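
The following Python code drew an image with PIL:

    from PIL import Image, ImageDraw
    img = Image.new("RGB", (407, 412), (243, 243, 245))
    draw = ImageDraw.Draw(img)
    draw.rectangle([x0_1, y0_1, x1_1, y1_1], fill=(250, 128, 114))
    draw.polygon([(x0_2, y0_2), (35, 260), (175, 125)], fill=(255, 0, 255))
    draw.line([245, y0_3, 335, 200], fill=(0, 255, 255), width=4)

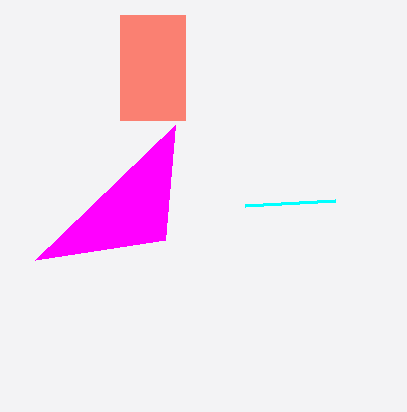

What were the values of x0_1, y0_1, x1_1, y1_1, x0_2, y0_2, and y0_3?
x0_1 = 120; y0_1 = 15; x1_1 = 185; y1_1 = 120; x0_2 = 165; y0_2 = 240; y0_3 = 205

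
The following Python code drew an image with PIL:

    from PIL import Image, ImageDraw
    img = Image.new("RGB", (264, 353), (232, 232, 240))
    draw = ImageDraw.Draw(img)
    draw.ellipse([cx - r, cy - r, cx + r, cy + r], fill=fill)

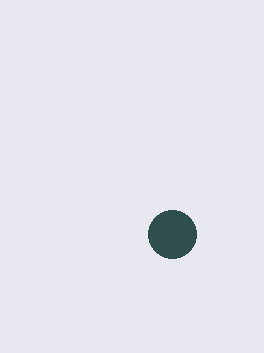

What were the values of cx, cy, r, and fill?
cx = 172, cy = 234, r = 24, fill = 'darkslategray'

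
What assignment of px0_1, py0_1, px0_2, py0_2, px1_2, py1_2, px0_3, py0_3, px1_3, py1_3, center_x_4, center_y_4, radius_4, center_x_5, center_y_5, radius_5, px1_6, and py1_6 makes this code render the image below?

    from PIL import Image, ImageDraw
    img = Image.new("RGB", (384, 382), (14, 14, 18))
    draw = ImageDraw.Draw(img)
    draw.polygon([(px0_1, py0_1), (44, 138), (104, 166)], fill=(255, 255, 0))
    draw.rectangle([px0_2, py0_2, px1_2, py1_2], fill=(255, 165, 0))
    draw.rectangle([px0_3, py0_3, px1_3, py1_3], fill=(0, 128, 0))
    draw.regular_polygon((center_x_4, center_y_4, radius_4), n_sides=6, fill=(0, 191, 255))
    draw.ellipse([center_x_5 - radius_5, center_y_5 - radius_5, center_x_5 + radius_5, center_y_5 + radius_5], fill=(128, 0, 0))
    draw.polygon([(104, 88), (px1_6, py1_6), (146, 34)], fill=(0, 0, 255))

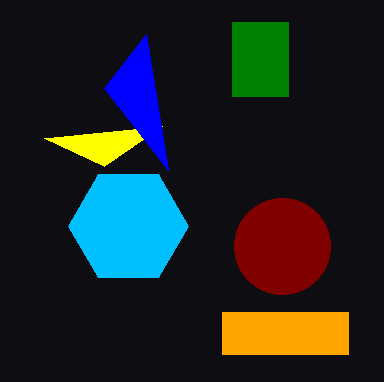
px0_1 = 162, py0_1 = 126, px0_2 = 222, py0_2 = 312, px1_2 = 348, py1_2 = 354, px0_3 = 232, py0_3 = 22, px1_3 = 288, py1_3 = 96, center_x_4 = 128, center_y_4 = 226, radius_4 = 60, center_x_5 = 282, center_y_5 = 246, radius_5 = 48, px1_6 = 168, py1_6 = 170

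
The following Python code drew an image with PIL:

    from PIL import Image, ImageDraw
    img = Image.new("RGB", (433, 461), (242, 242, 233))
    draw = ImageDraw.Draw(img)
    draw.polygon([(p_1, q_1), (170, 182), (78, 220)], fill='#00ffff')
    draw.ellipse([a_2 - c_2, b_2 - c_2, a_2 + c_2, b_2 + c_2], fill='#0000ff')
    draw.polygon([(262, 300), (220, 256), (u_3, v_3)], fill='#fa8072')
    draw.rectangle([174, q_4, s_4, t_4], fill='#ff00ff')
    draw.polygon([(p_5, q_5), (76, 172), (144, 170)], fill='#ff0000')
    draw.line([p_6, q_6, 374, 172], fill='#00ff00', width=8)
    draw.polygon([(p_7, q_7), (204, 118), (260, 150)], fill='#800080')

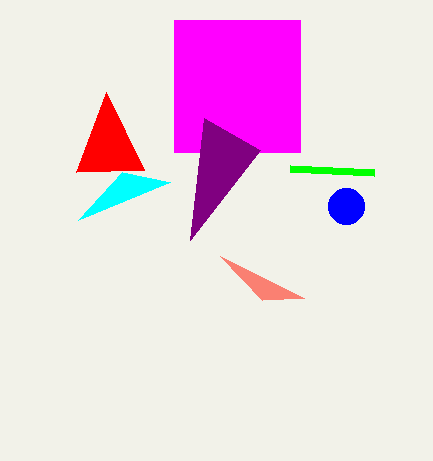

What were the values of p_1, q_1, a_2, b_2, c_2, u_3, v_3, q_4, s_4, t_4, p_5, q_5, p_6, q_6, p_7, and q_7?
p_1 = 122
q_1 = 172
a_2 = 346
b_2 = 206
c_2 = 18
u_3 = 304
v_3 = 298
q_4 = 20
s_4 = 300
t_4 = 152
p_5 = 106
q_5 = 92
p_6 = 290
q_6 = 168
p_7 = 190
q_7 = 240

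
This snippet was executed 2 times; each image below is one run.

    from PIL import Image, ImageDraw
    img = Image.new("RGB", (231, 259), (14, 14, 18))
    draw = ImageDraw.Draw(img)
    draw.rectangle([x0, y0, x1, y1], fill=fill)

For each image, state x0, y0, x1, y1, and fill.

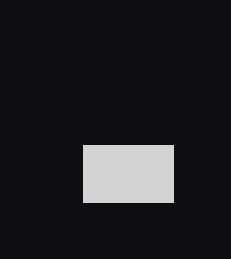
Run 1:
x0 = 83, y0 = 145, x1 = 173, y1 = 202, fill = 'lightgray'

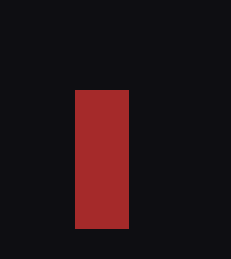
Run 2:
x0 = 75, y0 = 90, x1 = 128, y1 = 228, fill = 'brown'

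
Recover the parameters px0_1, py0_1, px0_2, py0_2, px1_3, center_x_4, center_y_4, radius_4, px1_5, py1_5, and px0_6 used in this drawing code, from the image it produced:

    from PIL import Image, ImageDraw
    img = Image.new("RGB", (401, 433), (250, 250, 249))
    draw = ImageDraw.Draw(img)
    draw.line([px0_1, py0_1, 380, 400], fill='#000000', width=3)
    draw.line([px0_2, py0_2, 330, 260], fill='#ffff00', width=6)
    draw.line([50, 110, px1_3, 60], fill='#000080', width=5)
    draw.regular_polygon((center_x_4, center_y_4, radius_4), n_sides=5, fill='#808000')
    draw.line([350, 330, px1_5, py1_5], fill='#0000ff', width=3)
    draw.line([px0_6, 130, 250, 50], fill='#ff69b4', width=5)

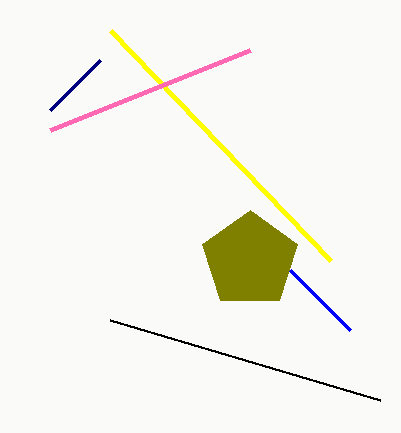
px0_1 = 110; py0_1 = 320; px0_2 = 110; py0_2 = 30; px1_3 = 100; center_x_4 = 250; center_y_4 = 260; radius_4 = 50; px1_5 = 290; py1_5 = 270; px0_6 = 50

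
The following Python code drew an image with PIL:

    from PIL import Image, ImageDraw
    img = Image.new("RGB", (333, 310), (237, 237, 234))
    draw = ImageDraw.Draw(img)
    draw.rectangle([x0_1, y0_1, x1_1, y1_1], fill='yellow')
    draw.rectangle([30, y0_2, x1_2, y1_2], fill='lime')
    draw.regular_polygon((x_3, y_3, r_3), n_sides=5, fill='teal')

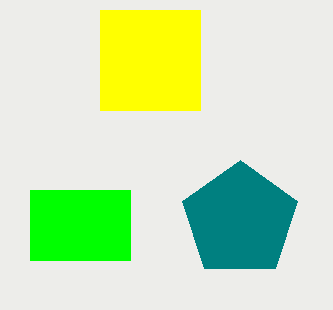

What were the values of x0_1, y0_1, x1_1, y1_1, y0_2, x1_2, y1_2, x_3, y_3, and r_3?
x0_1 = 100, y0_1 = 10, x1_1 = 200, y1_1 = 110, y0_2 = 190, x1_2 = 130, y1_2 = 260, x_3 = 240, y_3 = 220, r_3 = 60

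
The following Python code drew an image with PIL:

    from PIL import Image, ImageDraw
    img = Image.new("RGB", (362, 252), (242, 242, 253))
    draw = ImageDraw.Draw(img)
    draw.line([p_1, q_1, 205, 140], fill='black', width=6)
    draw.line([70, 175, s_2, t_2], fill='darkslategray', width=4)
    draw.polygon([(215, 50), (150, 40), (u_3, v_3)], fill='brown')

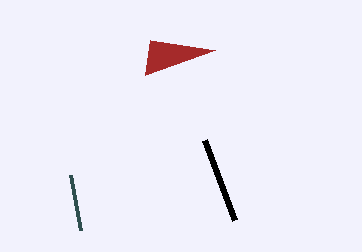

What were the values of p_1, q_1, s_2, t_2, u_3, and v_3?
p_1 = 235; q_1 = 220; s_2 = 80; t_2 = 230; u_3 = 145; v_3 = 75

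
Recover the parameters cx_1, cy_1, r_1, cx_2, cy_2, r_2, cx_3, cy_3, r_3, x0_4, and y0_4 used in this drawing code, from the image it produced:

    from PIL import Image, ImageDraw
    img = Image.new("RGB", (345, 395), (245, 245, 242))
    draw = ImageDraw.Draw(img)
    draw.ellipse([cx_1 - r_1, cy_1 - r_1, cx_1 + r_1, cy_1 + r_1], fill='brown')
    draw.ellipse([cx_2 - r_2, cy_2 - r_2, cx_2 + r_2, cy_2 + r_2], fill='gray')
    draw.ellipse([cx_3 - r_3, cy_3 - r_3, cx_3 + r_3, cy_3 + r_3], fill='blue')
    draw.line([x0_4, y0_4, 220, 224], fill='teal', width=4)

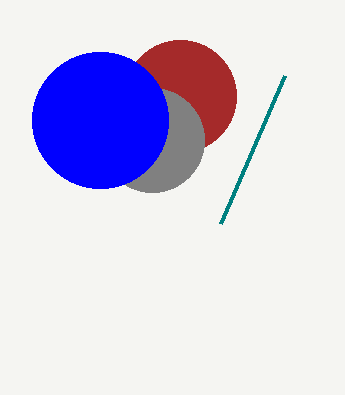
cx_1 = 180; cy_1 = 96; r_1 = 56; cx_2 = 152; cy_2 = 140; r_2 = 52; cx_3 = 100; cy_3 = 120; r_3 = 68; x0_4 = 284; y0_4 = 76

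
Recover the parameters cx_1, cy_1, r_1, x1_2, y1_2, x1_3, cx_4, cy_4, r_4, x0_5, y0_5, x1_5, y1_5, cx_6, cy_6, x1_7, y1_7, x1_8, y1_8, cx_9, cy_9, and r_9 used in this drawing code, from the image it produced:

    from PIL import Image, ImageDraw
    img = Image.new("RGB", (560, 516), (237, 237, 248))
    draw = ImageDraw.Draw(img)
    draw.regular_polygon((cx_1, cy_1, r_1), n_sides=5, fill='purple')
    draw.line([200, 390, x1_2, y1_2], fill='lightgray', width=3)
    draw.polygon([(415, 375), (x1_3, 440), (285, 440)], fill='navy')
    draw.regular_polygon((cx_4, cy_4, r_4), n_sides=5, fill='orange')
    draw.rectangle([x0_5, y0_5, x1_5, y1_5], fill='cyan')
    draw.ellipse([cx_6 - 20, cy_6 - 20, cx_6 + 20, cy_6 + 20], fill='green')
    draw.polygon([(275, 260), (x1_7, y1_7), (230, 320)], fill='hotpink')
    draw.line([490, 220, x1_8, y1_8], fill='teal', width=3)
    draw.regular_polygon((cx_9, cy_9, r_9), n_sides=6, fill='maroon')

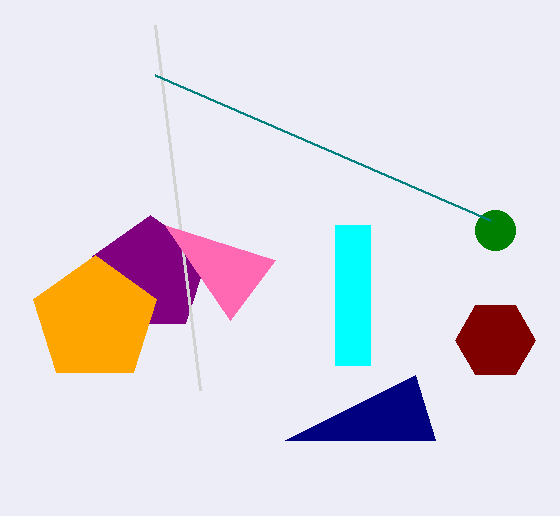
cx_1 = 150; cy_1 = 275; r_1 = 60; x1_2 = 155; y1_2 = 25; x1_3 = 435; cx_4 = 95; cy_4 = 320; r_4 = 65; x0_5 = 335; y0_5 = 225; x1_5 = 370; y1_5 = 365; cx_6 = 495; cy_6 = 230; x1_7 = 165; y1_7 = 225; x1_8 = 155; y1_8 = 75; cx_9 = 495; cy_9 = 340; r_9 = 40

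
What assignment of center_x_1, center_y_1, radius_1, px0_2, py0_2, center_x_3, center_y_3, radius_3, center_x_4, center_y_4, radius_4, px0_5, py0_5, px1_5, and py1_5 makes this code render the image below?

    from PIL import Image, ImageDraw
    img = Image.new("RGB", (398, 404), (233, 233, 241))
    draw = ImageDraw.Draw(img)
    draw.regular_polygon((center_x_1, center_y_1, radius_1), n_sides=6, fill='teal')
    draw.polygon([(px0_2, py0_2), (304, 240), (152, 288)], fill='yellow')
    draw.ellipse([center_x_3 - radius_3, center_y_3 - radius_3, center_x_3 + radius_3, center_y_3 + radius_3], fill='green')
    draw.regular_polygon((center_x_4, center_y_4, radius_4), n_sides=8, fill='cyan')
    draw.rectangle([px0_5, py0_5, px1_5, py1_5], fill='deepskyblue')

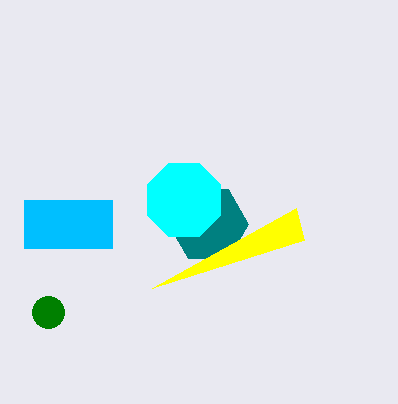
center_x_1 = 208; center_y_1 = 224; radius_1 = 40; px0_2 = 296; py0_2 = 208; center_x_3 = 48; center_y_3 = 312; radius_3 = 16; center_x_4 = 184; center_y_4 = 200; radius_4 = 40; px0_5 = 24; py0_5 = 200; px1_5 = 112; py1_5 = 248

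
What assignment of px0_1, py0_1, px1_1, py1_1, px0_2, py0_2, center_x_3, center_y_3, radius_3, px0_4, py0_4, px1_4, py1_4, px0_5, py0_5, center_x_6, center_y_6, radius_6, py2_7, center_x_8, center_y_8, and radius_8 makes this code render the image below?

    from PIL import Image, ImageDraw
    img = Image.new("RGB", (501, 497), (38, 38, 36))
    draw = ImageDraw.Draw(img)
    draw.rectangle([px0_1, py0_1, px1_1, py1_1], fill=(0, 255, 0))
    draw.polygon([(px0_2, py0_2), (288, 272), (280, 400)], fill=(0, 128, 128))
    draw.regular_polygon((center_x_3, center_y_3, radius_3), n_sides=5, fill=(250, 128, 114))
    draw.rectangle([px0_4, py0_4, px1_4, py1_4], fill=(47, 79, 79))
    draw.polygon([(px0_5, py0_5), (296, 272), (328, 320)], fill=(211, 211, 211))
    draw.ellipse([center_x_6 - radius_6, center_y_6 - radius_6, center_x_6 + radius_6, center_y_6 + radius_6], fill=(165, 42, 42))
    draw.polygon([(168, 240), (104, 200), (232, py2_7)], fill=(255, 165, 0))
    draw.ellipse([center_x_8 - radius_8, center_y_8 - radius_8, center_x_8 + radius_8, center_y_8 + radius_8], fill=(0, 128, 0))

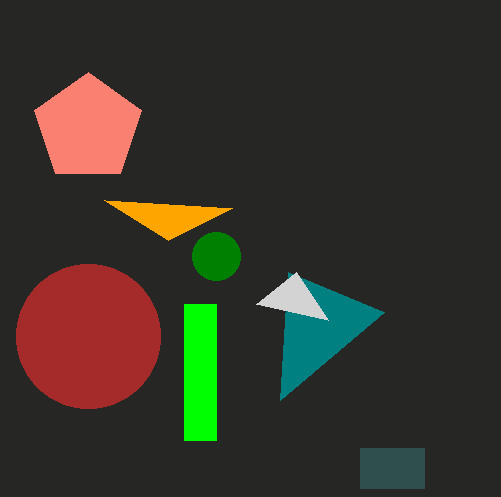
px0_1 = 184
py0_1 = 304
px1_1 = 216
py1_1 = 440
px0_2 = 384
py0_2 = 312
center_x_3 = 88
center_y_3 = 128
radius_3 = 56
px0_4 = 360
py0_4 = 448
px1_4 = 424
py1_4 = 488
px0_5 = 256
py0_5 = 304
center_x_6 = 88
center_y_6 = 336
radius_6 = 72
py2_7 = 208
center_x_8 = 216
center_y_8 = 256
radius_8 = 24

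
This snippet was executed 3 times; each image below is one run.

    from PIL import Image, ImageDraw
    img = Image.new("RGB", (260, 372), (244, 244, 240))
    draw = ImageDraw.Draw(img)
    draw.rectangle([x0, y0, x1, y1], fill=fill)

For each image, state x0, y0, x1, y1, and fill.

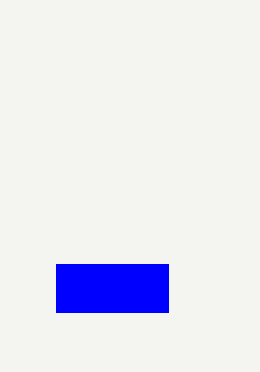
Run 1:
x0 = 56, y0 = 264, x1 = 168, y1 = 312, fill = 'blue'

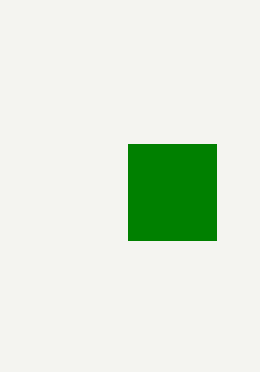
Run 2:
x0 = 128, y0 = 144, x1 = 216, y1 = 240, fill = 'green'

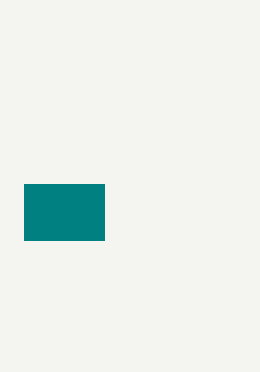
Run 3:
x0 = 24
y0 = 184
x1 = 104
y1 = 240
fill = 'teal'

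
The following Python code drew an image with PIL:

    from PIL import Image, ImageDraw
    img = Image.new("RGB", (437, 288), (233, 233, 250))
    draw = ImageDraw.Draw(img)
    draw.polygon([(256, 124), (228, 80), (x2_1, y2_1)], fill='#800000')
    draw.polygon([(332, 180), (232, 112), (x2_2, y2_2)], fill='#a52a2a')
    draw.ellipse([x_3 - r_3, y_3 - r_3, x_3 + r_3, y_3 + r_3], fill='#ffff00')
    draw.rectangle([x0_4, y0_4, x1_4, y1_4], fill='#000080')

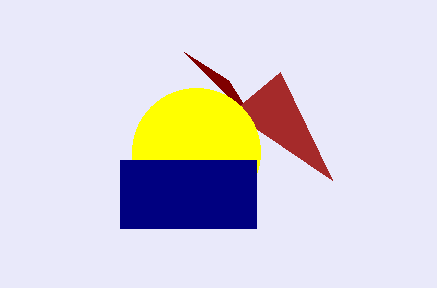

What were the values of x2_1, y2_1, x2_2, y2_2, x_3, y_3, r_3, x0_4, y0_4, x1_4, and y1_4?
x2_1 = 184
y2_1 = 52
x2_2 = 280
y2_2 = 72
x_3 = 196
y_3 = 152
r_3 = 64
x0_4 = 120
y0_4 = 160
x1_4 = 256
y1_4 = 228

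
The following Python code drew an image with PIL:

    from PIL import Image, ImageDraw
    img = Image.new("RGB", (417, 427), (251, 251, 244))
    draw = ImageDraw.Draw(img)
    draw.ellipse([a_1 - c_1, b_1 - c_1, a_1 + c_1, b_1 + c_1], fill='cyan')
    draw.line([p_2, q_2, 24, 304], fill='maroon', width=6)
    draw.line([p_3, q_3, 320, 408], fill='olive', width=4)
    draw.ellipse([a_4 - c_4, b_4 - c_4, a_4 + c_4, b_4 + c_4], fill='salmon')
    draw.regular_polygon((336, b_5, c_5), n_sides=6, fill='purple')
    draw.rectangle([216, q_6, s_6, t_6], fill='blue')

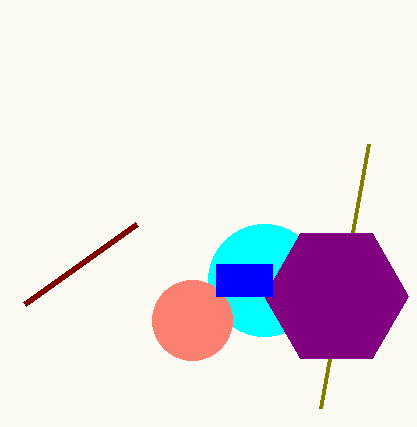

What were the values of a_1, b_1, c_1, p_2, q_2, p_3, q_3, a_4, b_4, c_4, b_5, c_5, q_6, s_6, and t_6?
a_1 = 264
b_1 = 280
c_1 = 56
p_2 = 136
q_2 = 224
p_3 = 368
q_3 = 144
a_4 = 192
b_4 = 320
c_4 = 40
b_5 = 296
c_5 = 72
q_6 = 264
s_6 = 272
t_6 = 296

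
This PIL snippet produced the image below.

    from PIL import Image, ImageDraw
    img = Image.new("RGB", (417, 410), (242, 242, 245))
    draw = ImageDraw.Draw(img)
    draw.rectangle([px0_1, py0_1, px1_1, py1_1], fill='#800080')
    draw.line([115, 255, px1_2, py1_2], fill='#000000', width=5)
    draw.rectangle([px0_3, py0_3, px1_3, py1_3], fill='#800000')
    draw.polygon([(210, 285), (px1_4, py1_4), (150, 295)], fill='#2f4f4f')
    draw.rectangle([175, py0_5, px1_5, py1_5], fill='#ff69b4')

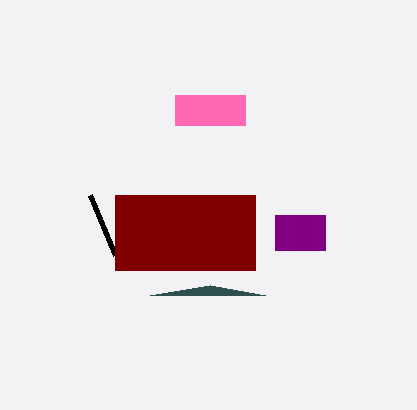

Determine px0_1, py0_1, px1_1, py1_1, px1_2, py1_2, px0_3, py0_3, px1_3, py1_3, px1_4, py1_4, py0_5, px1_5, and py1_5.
px0_1 = 275
py0_1 = 215
px1_1 = 325
py1_1 = 250
px1_2 = 90
py1_2 = 195
px0_3 = 115
py0_3 = 195
px1_3 = 255
py1_3 = 270
px1_4 = 265
py1_4 = 295
py0_5 = 95
px1_5 = 245
py1_5 = 125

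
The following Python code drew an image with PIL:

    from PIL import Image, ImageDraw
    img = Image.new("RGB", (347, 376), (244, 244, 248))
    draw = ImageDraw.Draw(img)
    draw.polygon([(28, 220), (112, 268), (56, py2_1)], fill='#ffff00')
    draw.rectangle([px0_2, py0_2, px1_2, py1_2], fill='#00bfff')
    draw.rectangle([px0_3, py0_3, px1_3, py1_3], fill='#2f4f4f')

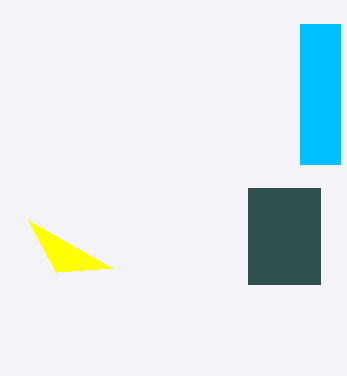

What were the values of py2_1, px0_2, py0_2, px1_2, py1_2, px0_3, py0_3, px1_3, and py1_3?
py2_1 = 272; px0_2 = 300; py0_2 = 24; px1_2 = 340; py1_2 = 164; px0_3 = 248; py0_3 = 188; px1_3 = 320; py1_3 = 284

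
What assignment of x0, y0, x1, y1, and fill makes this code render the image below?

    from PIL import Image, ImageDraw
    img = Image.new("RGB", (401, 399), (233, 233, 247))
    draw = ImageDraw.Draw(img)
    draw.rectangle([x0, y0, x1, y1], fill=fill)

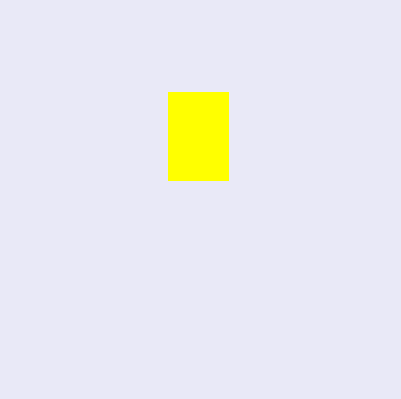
x0 = 168
y0 = 92
x1 = 228
y1 = 180
fill = 'yellow'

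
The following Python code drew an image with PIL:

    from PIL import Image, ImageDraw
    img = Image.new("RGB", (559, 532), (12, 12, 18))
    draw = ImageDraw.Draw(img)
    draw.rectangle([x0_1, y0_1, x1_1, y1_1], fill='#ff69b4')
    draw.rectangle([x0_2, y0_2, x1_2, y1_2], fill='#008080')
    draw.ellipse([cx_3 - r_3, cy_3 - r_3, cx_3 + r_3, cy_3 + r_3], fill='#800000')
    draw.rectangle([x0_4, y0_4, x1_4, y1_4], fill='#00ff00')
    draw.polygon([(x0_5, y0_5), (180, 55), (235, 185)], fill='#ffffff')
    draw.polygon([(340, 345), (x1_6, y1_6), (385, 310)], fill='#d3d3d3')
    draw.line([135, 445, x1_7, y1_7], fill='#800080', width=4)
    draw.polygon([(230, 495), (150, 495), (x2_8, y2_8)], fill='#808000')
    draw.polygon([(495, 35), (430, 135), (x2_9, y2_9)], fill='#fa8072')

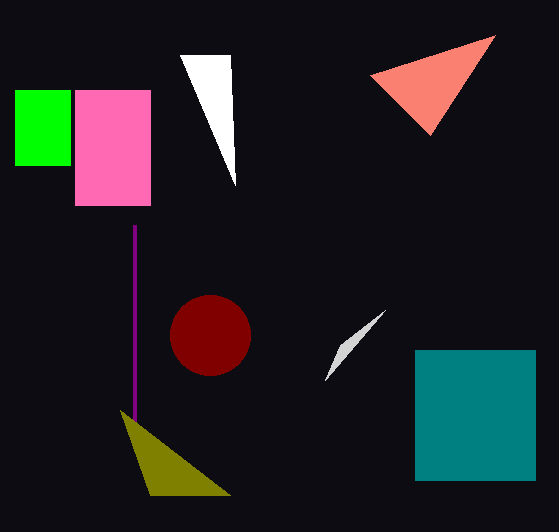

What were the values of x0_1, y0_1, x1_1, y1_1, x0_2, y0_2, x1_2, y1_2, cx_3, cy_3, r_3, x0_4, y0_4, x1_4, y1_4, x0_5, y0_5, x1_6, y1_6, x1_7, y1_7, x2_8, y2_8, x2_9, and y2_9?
x0_1 = 75, y0_1 = 90, x1_1 = 150, y1_1 = 205, x0_2 = 415, y0_2 = 350, x1_2 = 535, y1_2 = 480, cx_3 = 210, cy_3 = 335, r_3 = 40, x0_4 = 15, y0_4 = 90, x1_4 = 70, y1_4 = 165, x0_5 = 230, y0_5 = 55, x1_6 = 325, y1_6 = 380, x1_7 = 135, y1_7 = 225, x2_8 = 120, y2_8 = 410, x2_9 = 370, y2_9 = 75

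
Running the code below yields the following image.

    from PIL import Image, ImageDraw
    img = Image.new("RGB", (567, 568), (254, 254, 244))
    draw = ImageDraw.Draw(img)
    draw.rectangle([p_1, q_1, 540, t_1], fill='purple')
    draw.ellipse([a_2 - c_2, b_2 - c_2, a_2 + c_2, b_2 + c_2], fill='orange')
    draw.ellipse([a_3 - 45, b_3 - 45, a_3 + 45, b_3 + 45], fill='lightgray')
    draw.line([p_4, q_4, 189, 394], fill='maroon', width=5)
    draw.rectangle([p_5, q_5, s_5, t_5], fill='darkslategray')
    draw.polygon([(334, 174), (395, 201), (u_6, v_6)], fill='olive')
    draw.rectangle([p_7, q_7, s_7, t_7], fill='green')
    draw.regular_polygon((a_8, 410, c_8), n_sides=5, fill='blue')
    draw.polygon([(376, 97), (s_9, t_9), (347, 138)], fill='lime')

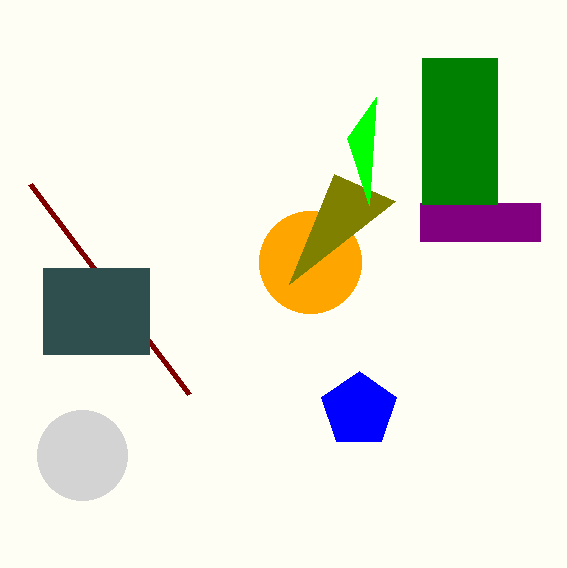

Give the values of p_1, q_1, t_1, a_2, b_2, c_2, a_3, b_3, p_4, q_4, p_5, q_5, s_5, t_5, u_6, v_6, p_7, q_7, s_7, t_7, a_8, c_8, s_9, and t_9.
p_1 = 420
q_1 = 203
t_1 = 241
a_2 = 310
b_2 = 262
c_2 = 51
a_3 = 82
b_3 = 455
p_4 = 30
q_4 = 184
p_5 = 43
q_5 = 268
s_5 = 149
t_5 = 354
u_6 = 289
v_6 = 284
p_7 = 422
q_7 = 58
s_7 = 497
t_7 = 204
a_8 = 359
c_8 = 39
s_9 = 369
t_9 = 205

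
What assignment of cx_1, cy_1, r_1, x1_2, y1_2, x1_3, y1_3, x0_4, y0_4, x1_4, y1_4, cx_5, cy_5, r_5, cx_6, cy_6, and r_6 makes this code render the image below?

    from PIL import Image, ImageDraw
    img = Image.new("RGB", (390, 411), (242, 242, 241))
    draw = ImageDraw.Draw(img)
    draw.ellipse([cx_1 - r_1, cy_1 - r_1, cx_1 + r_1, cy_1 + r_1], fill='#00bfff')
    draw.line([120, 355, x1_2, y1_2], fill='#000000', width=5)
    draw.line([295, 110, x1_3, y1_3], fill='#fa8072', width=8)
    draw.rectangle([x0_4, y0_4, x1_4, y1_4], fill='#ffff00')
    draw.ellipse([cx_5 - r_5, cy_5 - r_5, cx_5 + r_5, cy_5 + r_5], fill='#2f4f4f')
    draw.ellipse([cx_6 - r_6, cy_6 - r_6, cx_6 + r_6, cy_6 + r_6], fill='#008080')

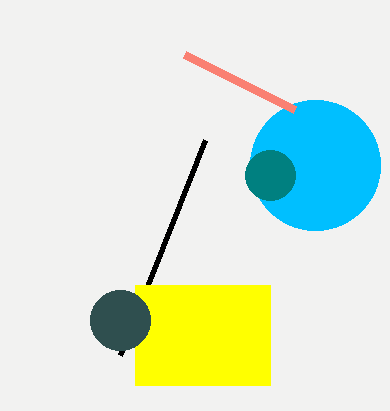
cx_1 = 315; cy_1 = 165; r_1 = 65; x1_2 = 205; y1_2 = 140; x1_3 = 185; y1_3 = 55; x0_4 = 135; y0_4 = 285; x1_4 = 270; y1_4 = 385; cx_5 = 120; cy_5 = 320; r_5 = 30; cx_6 = 270; cy_6 = 175; r_6 = 25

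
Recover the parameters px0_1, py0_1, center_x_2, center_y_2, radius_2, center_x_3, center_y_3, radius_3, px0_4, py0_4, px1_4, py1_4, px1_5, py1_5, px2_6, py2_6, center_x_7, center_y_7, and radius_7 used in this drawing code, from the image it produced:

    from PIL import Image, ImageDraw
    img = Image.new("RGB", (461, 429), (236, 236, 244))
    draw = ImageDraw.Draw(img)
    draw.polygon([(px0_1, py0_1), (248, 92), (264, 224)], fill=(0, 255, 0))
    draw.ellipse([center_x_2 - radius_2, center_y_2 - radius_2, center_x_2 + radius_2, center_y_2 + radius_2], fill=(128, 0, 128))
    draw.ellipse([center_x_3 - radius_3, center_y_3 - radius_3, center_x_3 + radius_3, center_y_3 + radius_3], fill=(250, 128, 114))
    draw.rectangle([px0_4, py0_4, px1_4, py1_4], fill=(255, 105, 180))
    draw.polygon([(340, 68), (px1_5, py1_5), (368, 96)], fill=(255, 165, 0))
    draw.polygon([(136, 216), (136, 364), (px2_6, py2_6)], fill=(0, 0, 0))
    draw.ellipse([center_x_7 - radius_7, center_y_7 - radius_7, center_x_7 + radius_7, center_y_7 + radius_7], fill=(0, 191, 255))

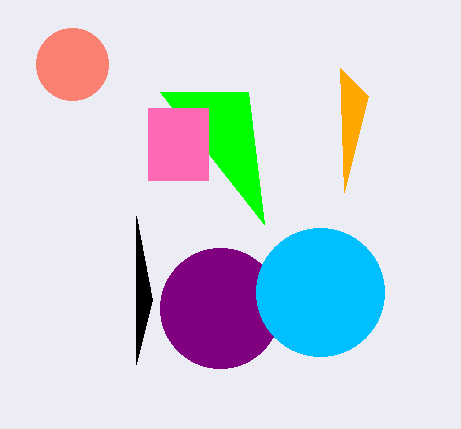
px0_1 = 160
py0_1 = 92
center_x_2 = 220
center_y_2 = 308
radius_2 = 60
center_x_3 = 72
center_y_3 = 64
radius_3 = 36
px0_4 = 148
py0_4 = 108
px1_4 = 208
py1_4 = 180
px1_5 = 344
py1_5 = 192
px2_6 = 152
py2_6 = 300
center_x_7 = 320
center_y_7 = 292
radius_7 = 64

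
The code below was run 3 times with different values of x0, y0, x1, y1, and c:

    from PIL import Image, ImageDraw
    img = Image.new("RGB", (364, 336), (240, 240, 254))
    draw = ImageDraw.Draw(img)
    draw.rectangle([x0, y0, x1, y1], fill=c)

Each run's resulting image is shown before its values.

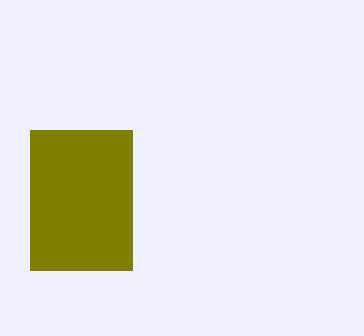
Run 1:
x0 = 30
y0 = 130
x1 = 132
y1 = 270
c = 'olive'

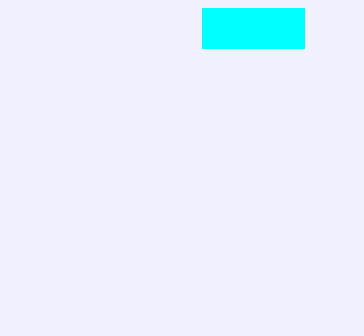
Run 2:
x0 = 202; y0 = 8; x1 = 304; y1 = 48; c = 'cyan'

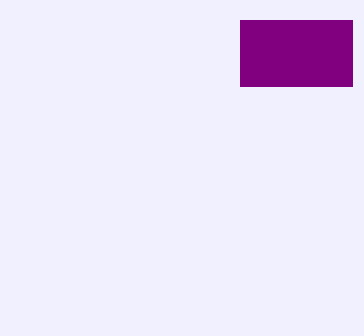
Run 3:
x0 = 240; y0 = 20; x1 = 352; y1 = 86; c = 'purple'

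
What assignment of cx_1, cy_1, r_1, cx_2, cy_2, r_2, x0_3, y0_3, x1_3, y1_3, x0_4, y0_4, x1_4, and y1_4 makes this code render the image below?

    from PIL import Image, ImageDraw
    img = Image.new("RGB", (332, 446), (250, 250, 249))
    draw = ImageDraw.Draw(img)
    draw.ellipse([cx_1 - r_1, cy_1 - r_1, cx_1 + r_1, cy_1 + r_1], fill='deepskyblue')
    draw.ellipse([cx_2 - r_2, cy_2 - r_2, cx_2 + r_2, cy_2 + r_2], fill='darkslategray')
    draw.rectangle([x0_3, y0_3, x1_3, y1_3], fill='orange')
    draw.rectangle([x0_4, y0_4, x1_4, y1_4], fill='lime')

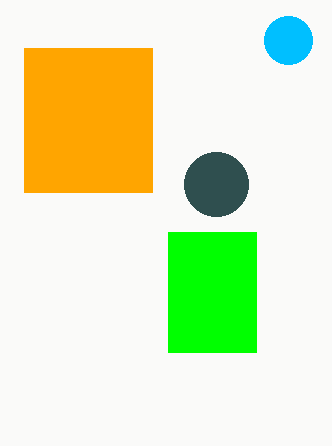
cx_1 = 288; cy_1 = 40; r_1 = 24; cx_2 = 216; cy_2 = 184; r_2 = 32; x0_3 = 24; y0_3 = 48; x1_3 = 152; y1_3 = 192; x0_4 = 168; y0_4 = 232; x1_4 = 256; y1_4 = 352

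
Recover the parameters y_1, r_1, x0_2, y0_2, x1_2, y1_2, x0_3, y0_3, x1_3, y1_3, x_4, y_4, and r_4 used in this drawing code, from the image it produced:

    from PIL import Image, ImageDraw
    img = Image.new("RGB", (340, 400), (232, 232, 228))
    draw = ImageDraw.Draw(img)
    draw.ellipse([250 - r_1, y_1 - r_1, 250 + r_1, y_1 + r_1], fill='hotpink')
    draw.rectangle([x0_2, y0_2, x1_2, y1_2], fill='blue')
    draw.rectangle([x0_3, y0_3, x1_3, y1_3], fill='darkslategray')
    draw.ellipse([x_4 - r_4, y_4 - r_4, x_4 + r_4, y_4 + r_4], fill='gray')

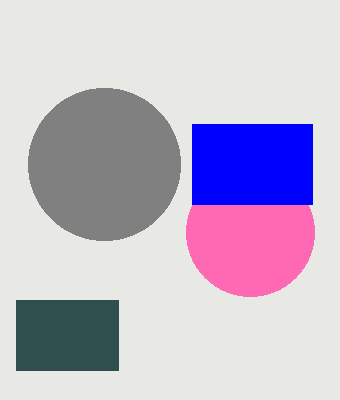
y_1 = 232
r_1 = 64
x0_2 = 192
y0_2 = 124
x1_2 = 312
y1_2 = 204
x0_3 = 16
y0_3 = 300
x1_3 = 118
y1_3 = 370
x_4 = 104
y_4 = 164
r_4 = 76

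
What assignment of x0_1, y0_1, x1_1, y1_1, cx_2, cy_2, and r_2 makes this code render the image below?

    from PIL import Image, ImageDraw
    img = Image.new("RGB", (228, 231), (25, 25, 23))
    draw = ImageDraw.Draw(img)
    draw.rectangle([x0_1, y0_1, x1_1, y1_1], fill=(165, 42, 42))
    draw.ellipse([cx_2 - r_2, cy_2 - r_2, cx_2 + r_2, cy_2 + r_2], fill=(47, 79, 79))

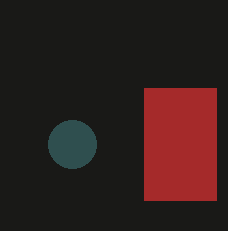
x0_1 = 144
y0_1 = 88
x1_1 = 216
y1_1 = 200
cx_2 = 72
cy_2 = 144
r_2 = 24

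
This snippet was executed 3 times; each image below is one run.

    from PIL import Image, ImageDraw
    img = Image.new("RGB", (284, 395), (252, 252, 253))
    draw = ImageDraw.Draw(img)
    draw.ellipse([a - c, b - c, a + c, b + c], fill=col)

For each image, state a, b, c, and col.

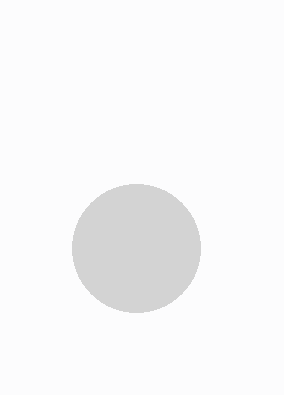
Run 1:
a = 136; b = 248; c = 64; col = 'lightgray'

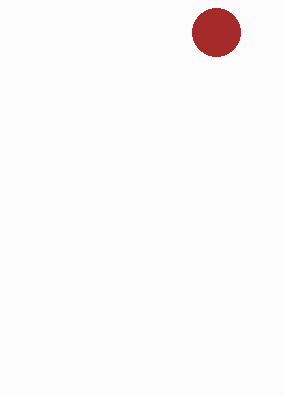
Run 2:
a = 216, b = 32, c = 24, col = 'brown'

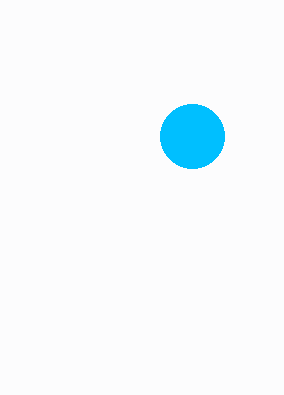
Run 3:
a = 192; b = 136; c = 32; col = 'deepskyblue'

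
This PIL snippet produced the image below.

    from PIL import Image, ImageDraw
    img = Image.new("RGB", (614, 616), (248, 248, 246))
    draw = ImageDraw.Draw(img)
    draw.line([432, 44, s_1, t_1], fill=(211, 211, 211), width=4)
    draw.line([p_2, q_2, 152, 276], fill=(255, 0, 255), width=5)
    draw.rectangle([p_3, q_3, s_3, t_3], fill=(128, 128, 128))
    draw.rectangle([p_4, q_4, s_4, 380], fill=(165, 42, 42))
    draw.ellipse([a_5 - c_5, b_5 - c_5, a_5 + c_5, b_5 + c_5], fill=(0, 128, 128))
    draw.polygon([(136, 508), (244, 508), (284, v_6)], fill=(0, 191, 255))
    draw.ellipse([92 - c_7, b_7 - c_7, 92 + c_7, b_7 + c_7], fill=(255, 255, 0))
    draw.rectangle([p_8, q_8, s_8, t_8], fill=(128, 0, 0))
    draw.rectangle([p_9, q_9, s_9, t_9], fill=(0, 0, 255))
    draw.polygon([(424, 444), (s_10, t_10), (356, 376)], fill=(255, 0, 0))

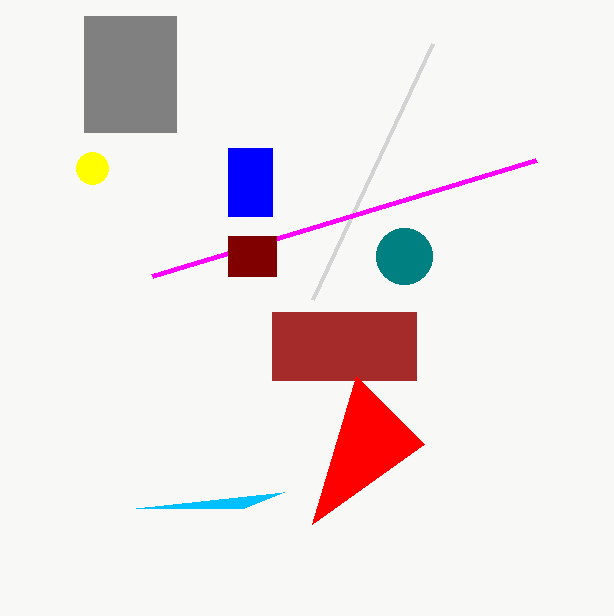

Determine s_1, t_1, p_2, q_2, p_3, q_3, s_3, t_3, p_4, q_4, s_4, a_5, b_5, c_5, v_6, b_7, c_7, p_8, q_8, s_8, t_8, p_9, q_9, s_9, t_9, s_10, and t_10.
s_1 = 312; t_1 = 300; p_2 = 536; q_2 = 160; p_3 = 84; q_3 = 16; s_3 = 176; t_3 = 132; p_4 = 272; q_4 = 312; s_4 = 416; a_5 = 404; b_5 = 256; c_5 = 28; v_6 = 492; b_7 = 168; c_7 = 16; p_8 = 228; q_8 = 236; s_8 = 276; t_8 = 276; p_9 = 228; q_9 = 148; s_9 = 272; t_9 = 216; s_10 = 312; t_10 = 524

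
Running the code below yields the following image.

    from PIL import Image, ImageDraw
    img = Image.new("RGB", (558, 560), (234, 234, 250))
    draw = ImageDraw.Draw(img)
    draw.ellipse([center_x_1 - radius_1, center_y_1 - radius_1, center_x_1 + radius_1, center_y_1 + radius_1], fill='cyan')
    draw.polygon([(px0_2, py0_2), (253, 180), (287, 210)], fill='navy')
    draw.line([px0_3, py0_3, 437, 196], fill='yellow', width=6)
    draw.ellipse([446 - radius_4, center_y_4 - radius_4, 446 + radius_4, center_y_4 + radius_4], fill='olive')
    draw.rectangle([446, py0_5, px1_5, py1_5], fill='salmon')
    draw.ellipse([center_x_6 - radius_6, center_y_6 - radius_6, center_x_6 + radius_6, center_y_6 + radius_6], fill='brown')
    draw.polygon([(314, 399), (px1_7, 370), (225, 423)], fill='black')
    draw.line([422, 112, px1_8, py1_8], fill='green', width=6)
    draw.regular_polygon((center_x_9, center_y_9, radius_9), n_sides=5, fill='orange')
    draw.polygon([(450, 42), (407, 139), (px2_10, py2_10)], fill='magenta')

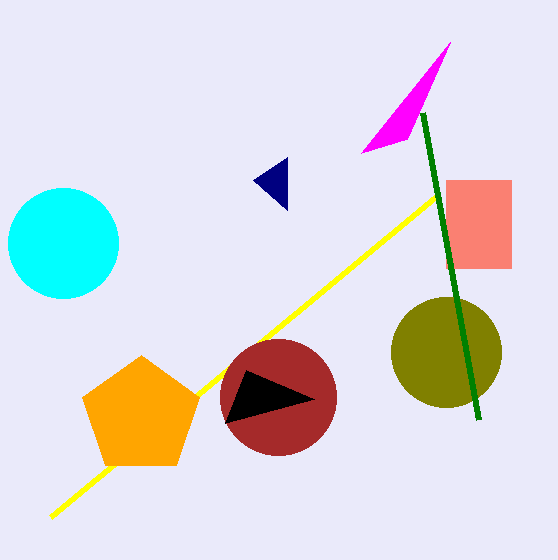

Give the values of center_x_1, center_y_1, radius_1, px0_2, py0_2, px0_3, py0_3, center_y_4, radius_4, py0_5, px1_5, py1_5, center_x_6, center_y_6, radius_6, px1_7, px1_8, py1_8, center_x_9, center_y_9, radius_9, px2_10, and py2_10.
center_x_1 = 63; center_y_1 = 243; radius_1 = 55; px0_2 = 287; py0_2 = 157; px0_3 = 51; py0_3 = 517; center_y_4 = 352; radius_4 = 55; py0_5 = 180; px1_5 = 511; py1_5 = 268; center_x_6 = 278; center_y_6 = 397; radius_6 = 58; px1_7 = 246; px1_8 = 478; py1_8 = 419; center_x_9 = 141; center_y_9 = 416; radius_9 = 61; px2_10 = 361; py2_10 = 153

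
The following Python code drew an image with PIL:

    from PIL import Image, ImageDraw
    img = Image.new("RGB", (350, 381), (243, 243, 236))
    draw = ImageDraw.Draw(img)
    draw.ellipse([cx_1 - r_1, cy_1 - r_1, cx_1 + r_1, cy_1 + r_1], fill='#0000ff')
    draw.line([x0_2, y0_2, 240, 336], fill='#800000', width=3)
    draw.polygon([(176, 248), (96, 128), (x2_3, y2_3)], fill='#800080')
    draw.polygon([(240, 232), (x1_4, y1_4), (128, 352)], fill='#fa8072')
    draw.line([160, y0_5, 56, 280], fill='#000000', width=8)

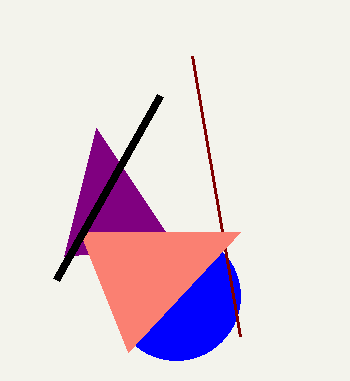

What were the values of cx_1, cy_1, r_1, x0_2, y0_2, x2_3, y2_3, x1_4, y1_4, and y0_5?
cx_1 = 176; cy_1 = 296; r_1 = 64; x0_2 = 192; y0_2 = 56; x2_3 = 64; y2_3 = 256; x1_4 = 80; y1_4 = 232; y0_5 = 96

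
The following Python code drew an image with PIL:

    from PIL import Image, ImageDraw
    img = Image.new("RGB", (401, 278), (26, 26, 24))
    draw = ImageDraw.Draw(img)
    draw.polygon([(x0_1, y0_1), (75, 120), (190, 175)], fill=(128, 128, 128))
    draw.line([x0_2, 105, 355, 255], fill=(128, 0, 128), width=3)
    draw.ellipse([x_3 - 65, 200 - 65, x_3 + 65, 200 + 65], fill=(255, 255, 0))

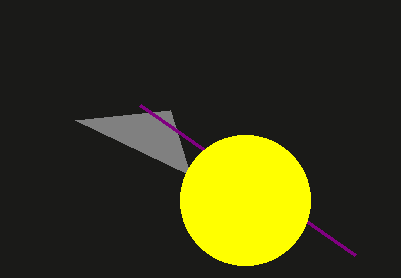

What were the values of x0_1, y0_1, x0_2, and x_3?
x0_1 = 170, y0_1 = 110, x0_2 = 140, x_3 = 245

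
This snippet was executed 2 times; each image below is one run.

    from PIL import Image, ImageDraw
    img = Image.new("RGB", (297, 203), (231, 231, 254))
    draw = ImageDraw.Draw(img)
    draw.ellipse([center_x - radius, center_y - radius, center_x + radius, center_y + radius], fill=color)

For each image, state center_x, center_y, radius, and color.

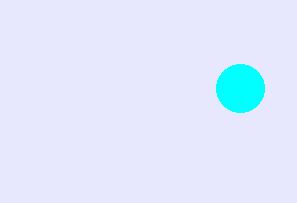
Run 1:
center_x = 240; center_y = 88; radius = 24; color = 'cyan'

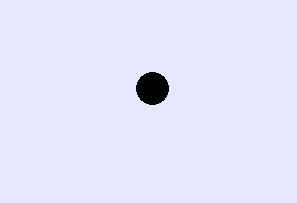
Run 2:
center_x = 152, center_y = 88, radius = 16, color = 'black'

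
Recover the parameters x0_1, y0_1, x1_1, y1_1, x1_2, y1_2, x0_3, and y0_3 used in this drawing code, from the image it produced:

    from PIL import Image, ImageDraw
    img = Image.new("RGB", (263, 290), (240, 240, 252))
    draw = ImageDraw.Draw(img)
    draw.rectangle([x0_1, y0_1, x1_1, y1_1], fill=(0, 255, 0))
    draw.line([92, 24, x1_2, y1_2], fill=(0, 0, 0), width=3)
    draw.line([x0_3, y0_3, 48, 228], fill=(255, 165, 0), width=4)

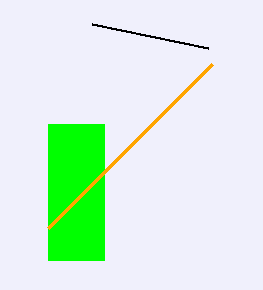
x0_1 = 48; y0_1 = 124; x1_1 = 104; y1_1 = 260; x1_2 = 208; y1_2 = 48; x0_3 = 212; y0_3 = 64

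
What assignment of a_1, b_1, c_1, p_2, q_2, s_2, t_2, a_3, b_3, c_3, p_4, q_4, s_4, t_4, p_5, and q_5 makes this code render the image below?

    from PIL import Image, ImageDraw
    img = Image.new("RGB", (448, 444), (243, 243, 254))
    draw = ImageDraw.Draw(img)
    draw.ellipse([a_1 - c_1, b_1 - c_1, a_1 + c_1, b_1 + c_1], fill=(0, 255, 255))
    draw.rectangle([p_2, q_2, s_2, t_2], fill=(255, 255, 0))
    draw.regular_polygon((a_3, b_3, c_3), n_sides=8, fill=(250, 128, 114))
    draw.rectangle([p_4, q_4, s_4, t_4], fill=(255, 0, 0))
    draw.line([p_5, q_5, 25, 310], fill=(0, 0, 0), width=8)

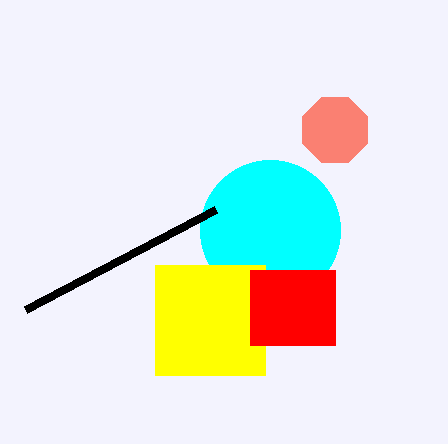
a_1 = 270, b_1 = 230, c_1 = 70, p_2 = 155, q_2 = 265, s_2 = 265, t_2 = 375, a_3 = 335, b_3 = 130, c_3 = 35, p_4 = 250, q_4 = 270, s_4 = 335, t_4 = 345, p_5 = 215, q_5 = 210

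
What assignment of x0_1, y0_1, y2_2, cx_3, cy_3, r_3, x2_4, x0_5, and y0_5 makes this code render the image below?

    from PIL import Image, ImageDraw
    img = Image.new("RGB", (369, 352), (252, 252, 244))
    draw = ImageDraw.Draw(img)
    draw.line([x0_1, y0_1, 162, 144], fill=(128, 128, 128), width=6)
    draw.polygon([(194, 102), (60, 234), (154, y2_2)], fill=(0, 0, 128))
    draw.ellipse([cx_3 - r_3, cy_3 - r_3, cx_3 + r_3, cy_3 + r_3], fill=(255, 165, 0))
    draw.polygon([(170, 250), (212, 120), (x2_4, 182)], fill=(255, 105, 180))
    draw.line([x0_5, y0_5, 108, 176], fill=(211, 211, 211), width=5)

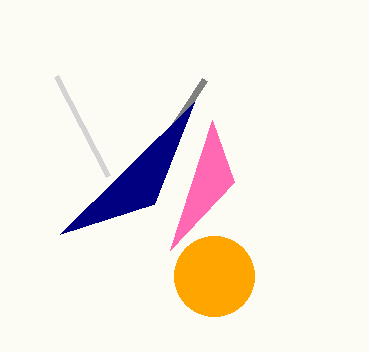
x0_1 = 204, y0_1 = 80, y2_2 = 204, cx_3 = 214, cy_3 = 276, r_3 = 40, x2_4 = 234, x0_5 = 56, y0_5 = 76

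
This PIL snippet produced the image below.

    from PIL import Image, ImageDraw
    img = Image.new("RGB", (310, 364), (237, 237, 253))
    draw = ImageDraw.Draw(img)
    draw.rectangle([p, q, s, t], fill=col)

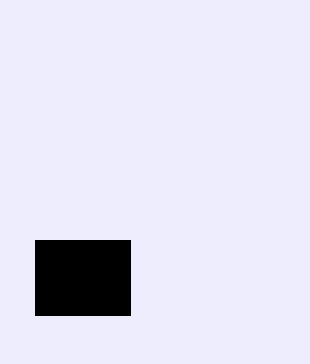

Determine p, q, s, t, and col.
p = 35, q = 240, s = 130, t = 315, col = 'black'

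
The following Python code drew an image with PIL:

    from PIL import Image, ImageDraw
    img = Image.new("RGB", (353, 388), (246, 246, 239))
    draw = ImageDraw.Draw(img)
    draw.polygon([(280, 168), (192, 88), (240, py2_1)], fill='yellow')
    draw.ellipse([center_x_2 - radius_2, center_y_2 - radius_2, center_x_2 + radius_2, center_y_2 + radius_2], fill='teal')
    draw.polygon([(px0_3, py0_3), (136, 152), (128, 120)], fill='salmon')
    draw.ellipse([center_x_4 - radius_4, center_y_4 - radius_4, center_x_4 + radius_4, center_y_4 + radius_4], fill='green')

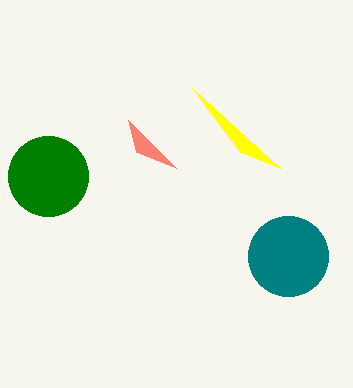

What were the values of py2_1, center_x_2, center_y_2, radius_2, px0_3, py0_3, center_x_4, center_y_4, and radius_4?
py2_1 = 152
center_x_2 = 288
center_y_2 = 256
radius_2 = 40
px0_3 = 176
py0_3 = 168
center_x_4 = 48
center_y_4 = 176
radius_4 = 40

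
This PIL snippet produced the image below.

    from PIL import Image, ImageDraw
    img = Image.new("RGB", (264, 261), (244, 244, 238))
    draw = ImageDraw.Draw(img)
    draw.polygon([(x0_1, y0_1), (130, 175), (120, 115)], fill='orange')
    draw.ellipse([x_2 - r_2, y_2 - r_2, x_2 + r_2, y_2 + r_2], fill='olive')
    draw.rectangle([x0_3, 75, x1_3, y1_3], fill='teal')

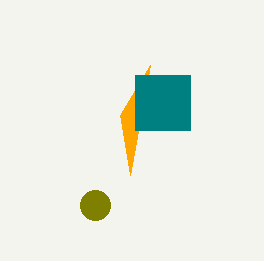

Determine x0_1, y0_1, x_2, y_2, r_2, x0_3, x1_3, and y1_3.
x0_1 = 150; y0_1 = 65; x_2 = 95; y_2 = 205; r_2 = 15; x0_3 = 135; x1_3 = 190; y1_3 = 130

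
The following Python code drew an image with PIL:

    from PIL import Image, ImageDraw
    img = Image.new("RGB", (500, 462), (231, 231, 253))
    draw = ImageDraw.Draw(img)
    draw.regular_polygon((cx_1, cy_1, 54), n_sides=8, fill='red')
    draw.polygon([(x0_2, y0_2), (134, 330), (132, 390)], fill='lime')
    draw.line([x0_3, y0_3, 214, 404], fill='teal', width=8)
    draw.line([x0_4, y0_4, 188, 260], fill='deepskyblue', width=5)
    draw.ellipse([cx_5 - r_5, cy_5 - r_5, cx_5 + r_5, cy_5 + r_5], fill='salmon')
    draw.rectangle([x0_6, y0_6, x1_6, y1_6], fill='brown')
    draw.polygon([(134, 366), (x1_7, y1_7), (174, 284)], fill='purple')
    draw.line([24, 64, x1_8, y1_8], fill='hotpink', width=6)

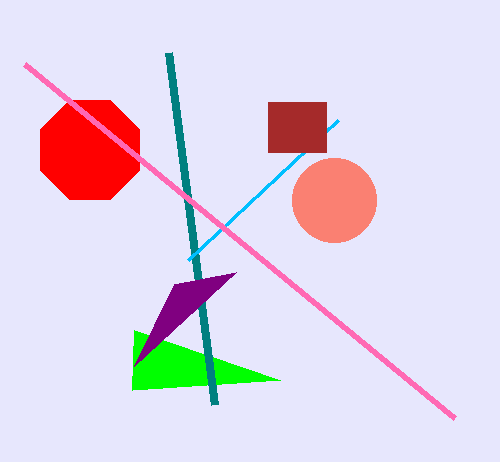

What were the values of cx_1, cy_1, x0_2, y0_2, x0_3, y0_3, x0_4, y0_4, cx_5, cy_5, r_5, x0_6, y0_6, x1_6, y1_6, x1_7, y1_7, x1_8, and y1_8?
cx_1 = 90; cy_1 = 150; x0_2 = 280; y0_2 = 380; x0_3 = 168; y0_3 = 52; x0_4 = 338; y0_4 = 120; cx_5 = 334; cy_5 = 200; r_5 = 42; x0_6 = 268; y0_6 = 102; x1_6 = 326; y1_6 = 152; x1_7 = 236; y1_7 = 272; x1_8 = 454; y1_8 = 418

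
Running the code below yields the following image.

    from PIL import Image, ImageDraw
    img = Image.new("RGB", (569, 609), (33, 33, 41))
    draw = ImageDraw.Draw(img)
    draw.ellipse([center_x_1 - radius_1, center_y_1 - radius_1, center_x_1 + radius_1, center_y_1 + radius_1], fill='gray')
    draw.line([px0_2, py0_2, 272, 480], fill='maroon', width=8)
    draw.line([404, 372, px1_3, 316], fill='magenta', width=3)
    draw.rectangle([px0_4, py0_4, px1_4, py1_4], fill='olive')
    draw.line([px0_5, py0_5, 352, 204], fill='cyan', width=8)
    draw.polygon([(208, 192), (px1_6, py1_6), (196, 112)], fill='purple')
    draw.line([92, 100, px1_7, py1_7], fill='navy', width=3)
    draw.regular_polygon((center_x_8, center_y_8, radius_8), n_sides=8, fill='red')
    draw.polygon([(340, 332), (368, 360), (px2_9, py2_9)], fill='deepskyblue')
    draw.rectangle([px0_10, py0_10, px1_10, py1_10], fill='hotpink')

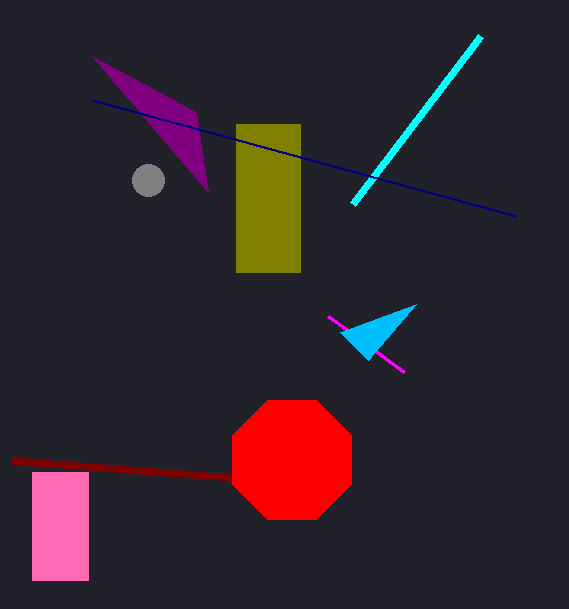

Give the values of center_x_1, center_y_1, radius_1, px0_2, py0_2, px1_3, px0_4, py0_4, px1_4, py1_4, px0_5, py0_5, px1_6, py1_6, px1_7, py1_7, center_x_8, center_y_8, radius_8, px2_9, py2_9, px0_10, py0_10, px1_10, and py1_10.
center_x_1 = 148, center_y_1 = 180, radius_1 = 16, px0_2 = 12, py0_2 = 460, px1_3 = 328, px0_4 = 236, py0_4 = 124, px1_4 = 300, py1_4 = 272, px0_5 = 480, py0_5 = 36, px1_6 = 92, py1_6 = 56, px1_7 = 516, py1_7 = 216, center_x_8 = 292, center_y_8 = 460, radius_8 = 64, px2_9 = 416, py2_9 = 304, px0_10 = 32, py0_10 = 472, px1_10 = 88, py1_10 = 580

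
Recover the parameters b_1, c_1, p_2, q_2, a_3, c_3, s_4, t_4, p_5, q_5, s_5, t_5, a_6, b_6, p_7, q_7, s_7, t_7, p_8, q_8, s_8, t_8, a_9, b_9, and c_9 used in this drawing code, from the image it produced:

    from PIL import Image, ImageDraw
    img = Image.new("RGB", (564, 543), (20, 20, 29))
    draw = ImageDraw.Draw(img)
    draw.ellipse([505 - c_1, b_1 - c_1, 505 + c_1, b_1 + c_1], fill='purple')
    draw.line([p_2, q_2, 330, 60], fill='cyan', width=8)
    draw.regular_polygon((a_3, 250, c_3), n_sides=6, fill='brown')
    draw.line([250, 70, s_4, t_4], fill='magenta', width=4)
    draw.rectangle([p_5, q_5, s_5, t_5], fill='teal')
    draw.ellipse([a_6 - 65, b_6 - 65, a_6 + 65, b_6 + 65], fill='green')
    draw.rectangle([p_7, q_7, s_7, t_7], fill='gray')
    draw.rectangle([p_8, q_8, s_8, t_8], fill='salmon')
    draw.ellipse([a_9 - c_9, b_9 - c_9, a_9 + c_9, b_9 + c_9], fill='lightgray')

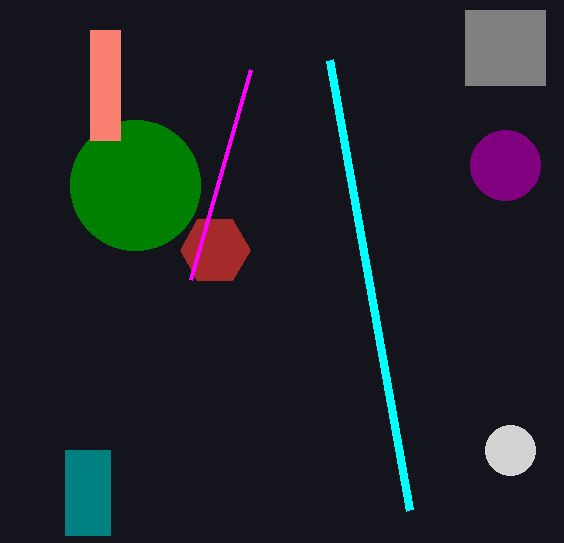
b_1 = 165, c_1 = 35, p_2 = 410, q_2 = 510, a_3 = 215, c_3 = 35, s_4 = 190, t_4 = 280, p_5 = 65, q_5 = 450, s_5 = 110, t_5 = 535, a_6 = 135, b_6 = 185, p_7 = 465, q_7 = 10, s_7 = 545, t_7 = 85, p_8 = 90, q_8 = 30, s_8 = 120, t_8 = 140, a_9 = 510, b_9 = 450, c_9 = 25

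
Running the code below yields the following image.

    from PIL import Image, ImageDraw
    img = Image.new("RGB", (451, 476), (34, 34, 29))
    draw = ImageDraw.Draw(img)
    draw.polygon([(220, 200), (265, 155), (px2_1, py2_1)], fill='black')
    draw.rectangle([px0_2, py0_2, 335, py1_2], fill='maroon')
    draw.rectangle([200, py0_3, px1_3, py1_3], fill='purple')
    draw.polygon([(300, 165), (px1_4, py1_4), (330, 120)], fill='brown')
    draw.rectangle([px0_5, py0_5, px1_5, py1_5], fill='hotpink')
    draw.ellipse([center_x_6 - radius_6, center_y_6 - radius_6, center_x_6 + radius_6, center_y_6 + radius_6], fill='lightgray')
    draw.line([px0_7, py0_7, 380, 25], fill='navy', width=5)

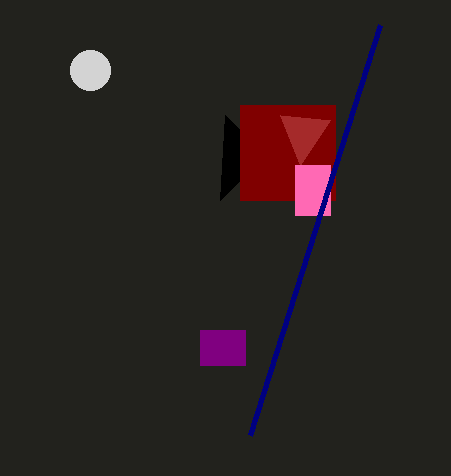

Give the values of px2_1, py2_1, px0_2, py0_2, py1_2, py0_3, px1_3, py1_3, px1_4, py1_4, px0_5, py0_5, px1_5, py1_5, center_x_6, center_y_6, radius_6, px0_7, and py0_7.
px2_1 = 225, py2_1 = 115, px0_2 = 240, py0_2 = 105, py1_2 = 200, py0_3 = 330, px1_3 = 245, py1_3 = 365, px1_4 = 280, py1_4 = 115, px0_5 = 295, py0_5 = 165, px1_5 = 330, py1_5 = 215, center_x_6 = 90, center_y_6 = 70, radius_6 = 20, px0_7 = 250, py0_7 = 435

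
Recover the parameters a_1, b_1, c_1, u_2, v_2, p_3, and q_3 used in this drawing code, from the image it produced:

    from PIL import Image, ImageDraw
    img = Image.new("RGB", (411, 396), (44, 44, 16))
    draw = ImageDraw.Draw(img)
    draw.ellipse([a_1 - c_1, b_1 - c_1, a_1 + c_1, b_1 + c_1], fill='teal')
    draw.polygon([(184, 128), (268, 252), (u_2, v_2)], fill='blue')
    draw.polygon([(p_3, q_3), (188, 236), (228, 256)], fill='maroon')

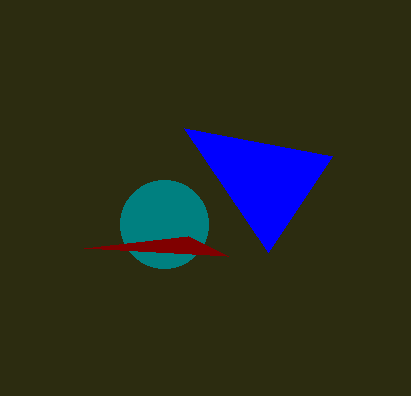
a_1 = 164, b_1 = 224, c_1 = 44, u_2 = 332, v_2 = 156, p_3 = 84, q_3 = 248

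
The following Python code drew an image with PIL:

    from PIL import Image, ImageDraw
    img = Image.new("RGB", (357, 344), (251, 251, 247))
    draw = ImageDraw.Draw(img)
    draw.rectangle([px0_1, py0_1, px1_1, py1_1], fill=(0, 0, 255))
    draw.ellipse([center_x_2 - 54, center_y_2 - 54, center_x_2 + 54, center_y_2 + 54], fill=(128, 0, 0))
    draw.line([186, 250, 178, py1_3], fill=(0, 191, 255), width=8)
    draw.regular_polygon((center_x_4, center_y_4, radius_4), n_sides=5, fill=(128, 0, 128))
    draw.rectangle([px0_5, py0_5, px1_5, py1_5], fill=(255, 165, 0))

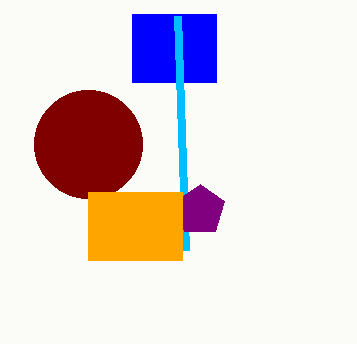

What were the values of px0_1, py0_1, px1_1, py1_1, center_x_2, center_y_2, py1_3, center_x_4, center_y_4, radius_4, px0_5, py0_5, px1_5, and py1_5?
px0_1 = 132, py0_1 = 14, px1_1 = 216, py1_1 = 82, center_x_2 = 88, center_y_2 = 144, py1_3 = 16, center_x_4 = 200, center_y_4 = 210, radius_4 = 26, px0_5 = 88, py0_5 = 192, px1_5 = 182, py1_5 = 260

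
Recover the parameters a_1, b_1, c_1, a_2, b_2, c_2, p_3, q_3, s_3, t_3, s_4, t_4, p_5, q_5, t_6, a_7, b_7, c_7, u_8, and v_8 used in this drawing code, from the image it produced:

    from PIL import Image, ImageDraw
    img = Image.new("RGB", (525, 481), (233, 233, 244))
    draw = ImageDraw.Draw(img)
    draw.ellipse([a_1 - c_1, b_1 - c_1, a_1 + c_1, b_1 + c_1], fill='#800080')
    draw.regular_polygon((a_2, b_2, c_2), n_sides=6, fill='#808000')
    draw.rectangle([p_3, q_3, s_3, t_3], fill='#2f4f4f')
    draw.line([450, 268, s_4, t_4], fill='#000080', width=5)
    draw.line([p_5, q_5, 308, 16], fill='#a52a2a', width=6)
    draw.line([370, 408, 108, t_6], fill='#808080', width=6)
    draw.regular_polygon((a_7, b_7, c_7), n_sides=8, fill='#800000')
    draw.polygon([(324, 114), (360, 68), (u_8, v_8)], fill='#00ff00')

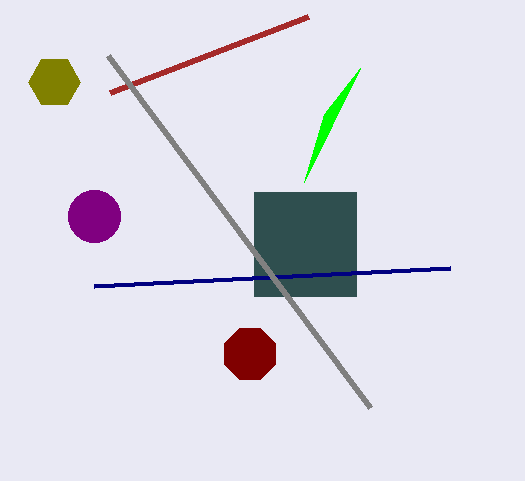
a_1 = 94; b_1 = 216; c_1 = 26; a_2 = 54; b_2 = 82; c_2 = 26; p_3 = 254; q_3 = 192; s_3 = 356; t_3 = 296; s_4 = 94; t_4 = 286; p_5 = 110; q_5 = 92; t_6 = 56; a_7 = 250; b_7 = 354; c_7 = 28; u_8 = 304; v_8 = 182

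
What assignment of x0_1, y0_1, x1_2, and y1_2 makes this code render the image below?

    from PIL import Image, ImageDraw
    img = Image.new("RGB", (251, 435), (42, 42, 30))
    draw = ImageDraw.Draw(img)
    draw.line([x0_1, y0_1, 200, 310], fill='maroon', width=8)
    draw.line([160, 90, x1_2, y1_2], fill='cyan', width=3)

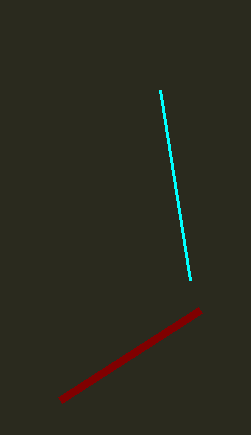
x0_1 = 60; y0_1 = 400; x1_2 = 190; y1_2 = 280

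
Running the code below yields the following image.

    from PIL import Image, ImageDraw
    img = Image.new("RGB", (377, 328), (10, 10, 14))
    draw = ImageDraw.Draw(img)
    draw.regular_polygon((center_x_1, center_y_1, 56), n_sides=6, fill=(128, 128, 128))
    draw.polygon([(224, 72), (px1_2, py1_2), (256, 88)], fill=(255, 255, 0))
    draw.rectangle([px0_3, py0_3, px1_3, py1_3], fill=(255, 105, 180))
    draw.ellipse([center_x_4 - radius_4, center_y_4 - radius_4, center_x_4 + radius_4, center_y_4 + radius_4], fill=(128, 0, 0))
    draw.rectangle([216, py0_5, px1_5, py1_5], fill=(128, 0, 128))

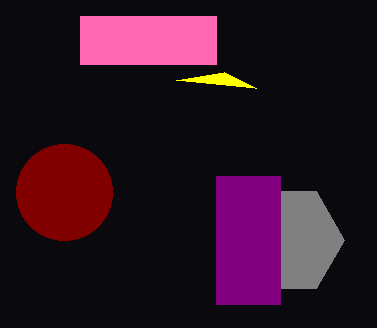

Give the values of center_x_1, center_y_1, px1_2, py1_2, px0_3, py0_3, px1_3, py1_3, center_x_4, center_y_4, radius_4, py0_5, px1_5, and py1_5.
center_x_1 = 288; center_y_1 = 240; px1_2 = 176; py1_2 = 80; px0_3 = 80; py0_3 = 16; px1_3 = 216; py1_3 = 64; center_x_4 = 64; center_y_4 = 192; radius_4 = 48; py0_5 = 176; px1_5 = 280; py1_5 = 304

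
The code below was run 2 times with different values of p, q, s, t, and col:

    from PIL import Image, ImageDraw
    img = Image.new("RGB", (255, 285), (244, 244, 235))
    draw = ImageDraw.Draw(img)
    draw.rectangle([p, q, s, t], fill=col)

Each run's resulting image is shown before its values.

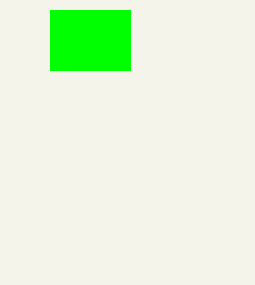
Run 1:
p = 50, q = 10, s = 130, t = 70, col = 'lime'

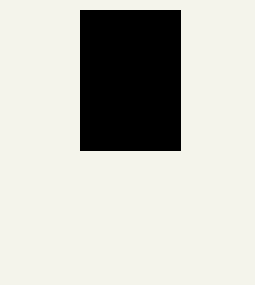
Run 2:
p = 80; q = 10; s = 180; t = 150; col = 'black'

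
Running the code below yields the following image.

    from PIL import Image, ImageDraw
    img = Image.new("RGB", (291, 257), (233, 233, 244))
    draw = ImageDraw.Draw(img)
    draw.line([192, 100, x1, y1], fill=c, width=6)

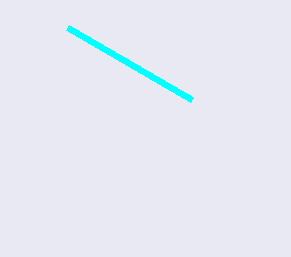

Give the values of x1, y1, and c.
x1 = 68, y1 = 28, c = 'cyan'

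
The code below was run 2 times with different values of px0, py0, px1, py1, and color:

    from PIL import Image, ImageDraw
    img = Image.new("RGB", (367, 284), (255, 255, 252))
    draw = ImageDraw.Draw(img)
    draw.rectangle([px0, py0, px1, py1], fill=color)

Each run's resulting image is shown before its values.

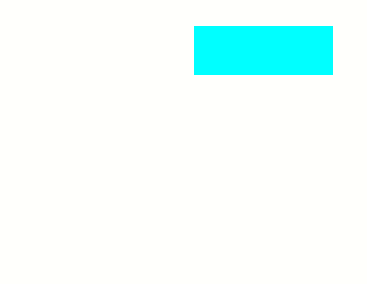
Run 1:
px0 = 194; py0 = 26; px1 = 332; py1 = 74; color = 'cyan'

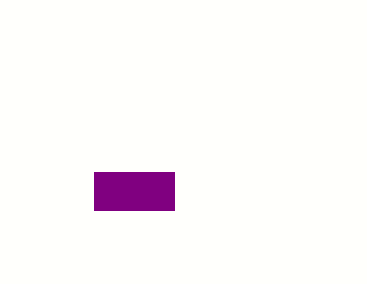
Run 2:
px0 = 94; py0 = 172; px1 = 174; py1 = 210; color = 'purple'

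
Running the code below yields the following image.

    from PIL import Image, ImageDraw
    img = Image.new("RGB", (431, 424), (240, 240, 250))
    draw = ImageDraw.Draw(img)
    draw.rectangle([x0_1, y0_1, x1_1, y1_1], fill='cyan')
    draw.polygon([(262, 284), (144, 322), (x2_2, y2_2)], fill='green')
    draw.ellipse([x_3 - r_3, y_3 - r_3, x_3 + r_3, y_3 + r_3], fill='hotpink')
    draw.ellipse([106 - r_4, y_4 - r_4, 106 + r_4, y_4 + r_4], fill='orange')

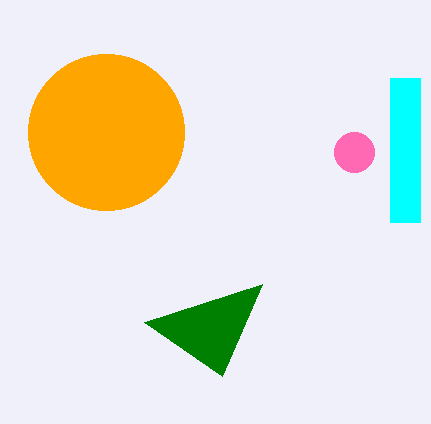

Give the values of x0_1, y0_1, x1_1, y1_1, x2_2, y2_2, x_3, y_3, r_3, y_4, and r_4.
x0_1 = 390
y0_1 = 78
x1_1 = 420
y1_1 = 222
x2_2 = 222
y2_2 = 376
x_3 = 354
y_3 = 152
r_3 = 20
y_4 = 132
r_4 = 78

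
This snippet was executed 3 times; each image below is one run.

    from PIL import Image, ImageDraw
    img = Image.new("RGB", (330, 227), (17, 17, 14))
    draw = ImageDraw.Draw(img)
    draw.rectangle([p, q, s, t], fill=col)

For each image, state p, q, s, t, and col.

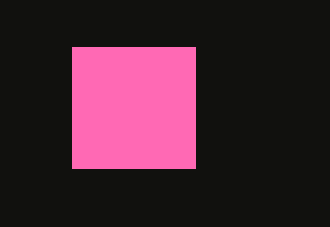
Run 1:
p = 72
q = 47
s = 195
t = 168
col = 'hotpink'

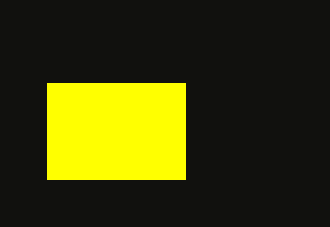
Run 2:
p = 47
q = 83
s = 185
t = 179
col = 'yellow'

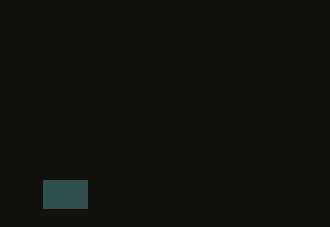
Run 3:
p = 43, q = 180, s = 87, t = 208, col = 'darkslategray'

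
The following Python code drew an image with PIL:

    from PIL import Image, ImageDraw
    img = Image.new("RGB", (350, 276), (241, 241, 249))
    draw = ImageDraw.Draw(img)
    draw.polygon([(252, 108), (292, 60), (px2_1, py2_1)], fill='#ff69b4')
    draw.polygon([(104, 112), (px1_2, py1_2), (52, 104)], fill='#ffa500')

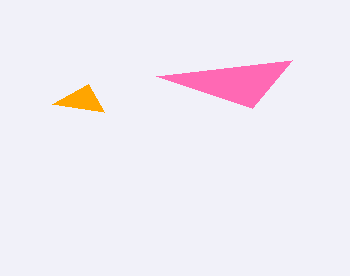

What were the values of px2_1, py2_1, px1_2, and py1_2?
px2_1 = 156; py2_1 = 76; px1_2 = 88; py1_2 = 84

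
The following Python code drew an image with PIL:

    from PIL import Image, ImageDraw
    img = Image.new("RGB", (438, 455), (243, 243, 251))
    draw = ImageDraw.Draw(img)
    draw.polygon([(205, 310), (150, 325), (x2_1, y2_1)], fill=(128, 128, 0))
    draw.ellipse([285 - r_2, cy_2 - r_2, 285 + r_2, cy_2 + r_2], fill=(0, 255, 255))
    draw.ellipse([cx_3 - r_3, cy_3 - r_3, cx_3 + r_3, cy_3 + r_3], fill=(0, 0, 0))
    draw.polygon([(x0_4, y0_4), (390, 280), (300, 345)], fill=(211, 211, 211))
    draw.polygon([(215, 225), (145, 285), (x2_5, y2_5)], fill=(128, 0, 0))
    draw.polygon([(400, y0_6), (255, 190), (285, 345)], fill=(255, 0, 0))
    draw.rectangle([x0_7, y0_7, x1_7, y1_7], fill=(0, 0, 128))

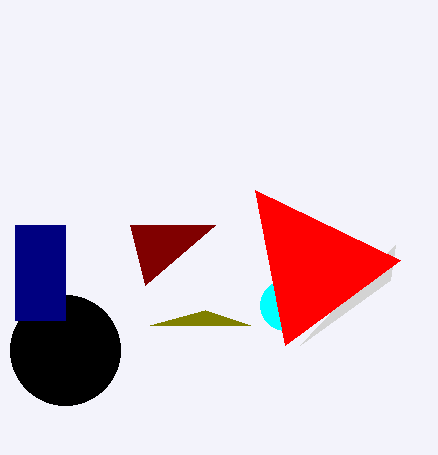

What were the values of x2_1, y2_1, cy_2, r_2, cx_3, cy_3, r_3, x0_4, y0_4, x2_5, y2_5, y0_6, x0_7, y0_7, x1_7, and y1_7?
x2_1 = 250; y2_1 = 325; cy_2 = 305; r_2 = 25; cx_3 = 65; cy_3 = 350; r_3 = 55; x0_4 = 395; y0_4 = 245; x2_5 = 130; y2_5 = 225; y0_6 = 260; x0_7 = 15; y0_7 = 225; x1_7 = 65; y1_7 = 320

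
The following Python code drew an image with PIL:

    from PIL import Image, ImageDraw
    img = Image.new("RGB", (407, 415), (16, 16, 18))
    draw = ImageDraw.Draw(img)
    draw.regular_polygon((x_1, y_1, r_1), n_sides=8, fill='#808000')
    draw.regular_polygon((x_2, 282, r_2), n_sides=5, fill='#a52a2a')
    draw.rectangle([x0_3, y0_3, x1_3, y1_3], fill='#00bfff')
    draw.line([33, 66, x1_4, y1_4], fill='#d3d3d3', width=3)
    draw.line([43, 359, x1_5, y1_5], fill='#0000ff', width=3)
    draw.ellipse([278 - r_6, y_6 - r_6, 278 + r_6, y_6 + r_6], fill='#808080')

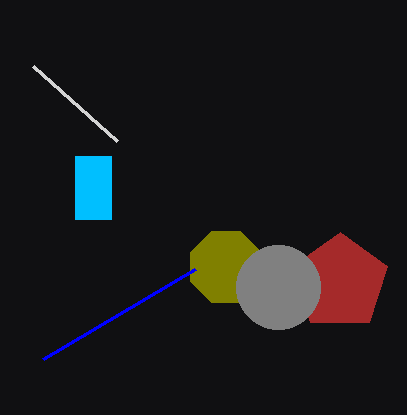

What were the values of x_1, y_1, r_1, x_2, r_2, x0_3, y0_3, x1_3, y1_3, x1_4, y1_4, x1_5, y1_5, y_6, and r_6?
x_1 = 226; y_1 = 267; r_1 = 38; x_2 = 340; r_2 = 50; x0_3 = 75; y0_3 = 156; x1_3 = 111; y1_3 = 219; x1_4 = 117; y1_4 = 141; x1_5 = 195; y1_5 = 269; y_6 = 287; r_6 = 42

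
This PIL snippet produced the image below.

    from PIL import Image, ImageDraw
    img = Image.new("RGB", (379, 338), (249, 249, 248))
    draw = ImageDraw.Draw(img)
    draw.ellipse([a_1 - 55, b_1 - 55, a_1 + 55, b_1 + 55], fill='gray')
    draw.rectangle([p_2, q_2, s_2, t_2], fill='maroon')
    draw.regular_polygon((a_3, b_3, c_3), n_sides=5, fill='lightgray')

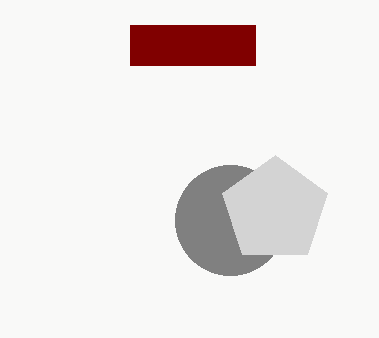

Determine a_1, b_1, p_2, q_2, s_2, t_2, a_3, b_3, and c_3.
a_1 = 230, b_1 = 220, p_2 = 130, q_2 = 25, s_2 = 255, t_2 = 65, a_3 = 275, b_3 = 210, c_3 = 55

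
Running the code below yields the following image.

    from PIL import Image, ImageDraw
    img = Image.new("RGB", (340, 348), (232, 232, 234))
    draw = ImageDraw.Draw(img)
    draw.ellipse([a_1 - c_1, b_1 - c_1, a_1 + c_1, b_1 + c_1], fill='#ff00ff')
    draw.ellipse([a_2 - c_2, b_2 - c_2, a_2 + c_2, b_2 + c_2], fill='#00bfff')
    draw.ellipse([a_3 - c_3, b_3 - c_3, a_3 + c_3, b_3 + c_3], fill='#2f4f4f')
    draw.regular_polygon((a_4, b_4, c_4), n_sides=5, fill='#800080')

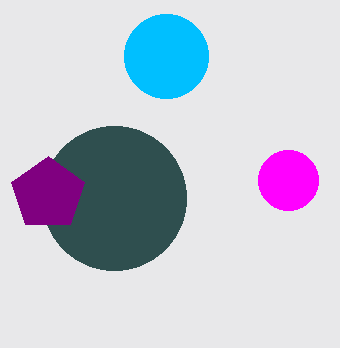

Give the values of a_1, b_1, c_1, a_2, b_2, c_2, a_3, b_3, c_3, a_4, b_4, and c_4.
a_1 = 288
b_1 = 180
c_1 = 30
a_2 = 166
b_2 = 56
c_2 = 42
a_3 = 114
b_3 = 198
c_3 = 72
a_4 = 48
b_4 = 194
c_4 = 38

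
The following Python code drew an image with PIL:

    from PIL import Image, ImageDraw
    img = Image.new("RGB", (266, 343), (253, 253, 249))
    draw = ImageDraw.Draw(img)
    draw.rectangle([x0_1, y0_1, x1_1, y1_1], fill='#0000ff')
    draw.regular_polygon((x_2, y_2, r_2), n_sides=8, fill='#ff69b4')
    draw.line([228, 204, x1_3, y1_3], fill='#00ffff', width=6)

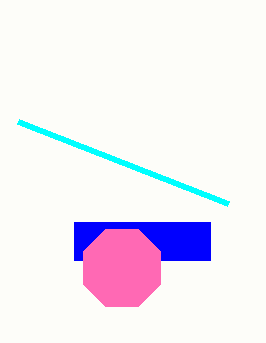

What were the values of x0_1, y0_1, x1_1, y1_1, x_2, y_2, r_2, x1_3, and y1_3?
x0_1 = 74, y0_1 = 222, x1_1 = 210, y1_1 = 260, x_2 = 122, y_2 = 268, r_2 = 42, x1_3 = 18, y1_3 = 122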